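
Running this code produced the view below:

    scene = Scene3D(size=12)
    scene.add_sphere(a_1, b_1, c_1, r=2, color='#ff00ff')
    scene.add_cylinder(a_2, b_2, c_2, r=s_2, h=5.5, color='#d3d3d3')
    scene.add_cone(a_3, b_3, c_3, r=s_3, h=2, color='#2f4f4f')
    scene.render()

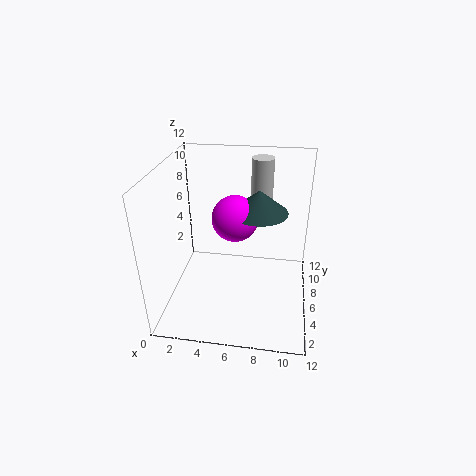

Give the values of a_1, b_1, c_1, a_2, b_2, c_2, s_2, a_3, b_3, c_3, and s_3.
a_1 = 5.5; b_1 = 7.5; c_1 = 7; a_2 = 7.5; b_2 = 10.5; c_2 = 6; s_2 = 1; a_3 = 7.5; b_3 = 8; c_3 = 7.5; s_3 = 2.5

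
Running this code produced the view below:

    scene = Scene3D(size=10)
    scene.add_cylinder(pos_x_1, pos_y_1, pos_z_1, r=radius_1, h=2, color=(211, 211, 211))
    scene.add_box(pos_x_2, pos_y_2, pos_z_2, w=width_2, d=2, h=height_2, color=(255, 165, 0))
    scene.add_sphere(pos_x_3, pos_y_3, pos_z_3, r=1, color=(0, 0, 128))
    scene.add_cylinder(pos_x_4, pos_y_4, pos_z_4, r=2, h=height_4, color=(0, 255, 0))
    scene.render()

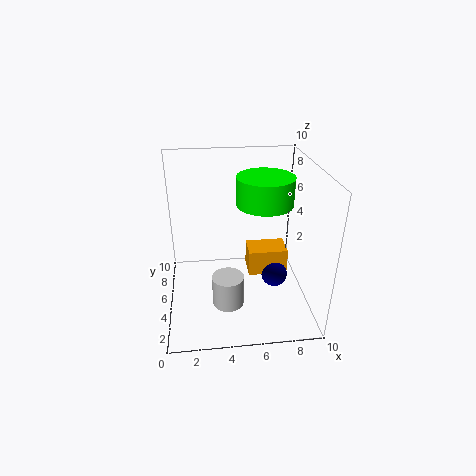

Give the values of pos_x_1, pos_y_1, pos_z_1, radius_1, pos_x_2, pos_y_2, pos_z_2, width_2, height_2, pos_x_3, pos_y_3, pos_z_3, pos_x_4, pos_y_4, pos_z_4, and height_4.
pos_x_1 = 4; pos_y_1 = 2; pos_z_1 = 2; radius_1 = 1; pos_x_2 = 6; pos_y_2 = 6; pos_z_2 = 1; width_2 = 3; height_2 = 2; pos_x_3 = 8; pos_y_3 = 6; pos_z_3 = 1; pos_x_4 = 7; pos_y_4 = 6; pos_z_4 = 7; height_4 = 2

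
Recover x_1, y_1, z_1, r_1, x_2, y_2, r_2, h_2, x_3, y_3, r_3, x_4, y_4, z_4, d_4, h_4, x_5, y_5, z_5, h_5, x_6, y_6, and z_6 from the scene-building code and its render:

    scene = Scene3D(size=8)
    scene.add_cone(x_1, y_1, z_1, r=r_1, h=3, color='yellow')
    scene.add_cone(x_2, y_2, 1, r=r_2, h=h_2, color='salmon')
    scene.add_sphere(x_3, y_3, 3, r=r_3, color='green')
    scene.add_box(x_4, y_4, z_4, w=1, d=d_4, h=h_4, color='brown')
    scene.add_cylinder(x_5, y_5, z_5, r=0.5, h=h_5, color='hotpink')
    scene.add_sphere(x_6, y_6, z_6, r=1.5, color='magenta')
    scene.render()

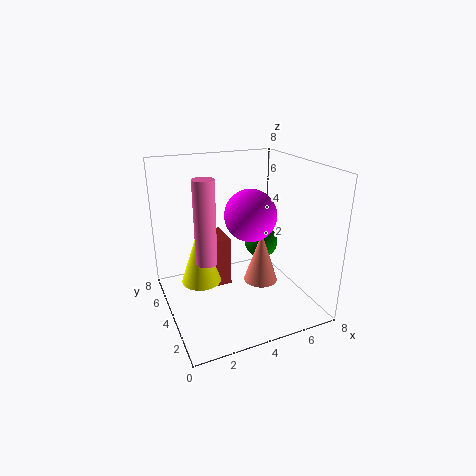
x_1 = 1.5; y_1 = 3; z_1 = 2.5; r_1 = 1; x_2 = 5.5; y_2 = 4; r_2 = 1; h_2 = 3; x_3 = 6; y_3 = 5; r_3 = 1; x_4 = 3; y_4 = 5; z_4 = 0.5; d_4 = 2; h_4 = 3; x_5 = 1.5; y_5 = 2; z_5 = 4; h_5 = 4; x_6 = 5; y_6 = 4.5; z_6 = 5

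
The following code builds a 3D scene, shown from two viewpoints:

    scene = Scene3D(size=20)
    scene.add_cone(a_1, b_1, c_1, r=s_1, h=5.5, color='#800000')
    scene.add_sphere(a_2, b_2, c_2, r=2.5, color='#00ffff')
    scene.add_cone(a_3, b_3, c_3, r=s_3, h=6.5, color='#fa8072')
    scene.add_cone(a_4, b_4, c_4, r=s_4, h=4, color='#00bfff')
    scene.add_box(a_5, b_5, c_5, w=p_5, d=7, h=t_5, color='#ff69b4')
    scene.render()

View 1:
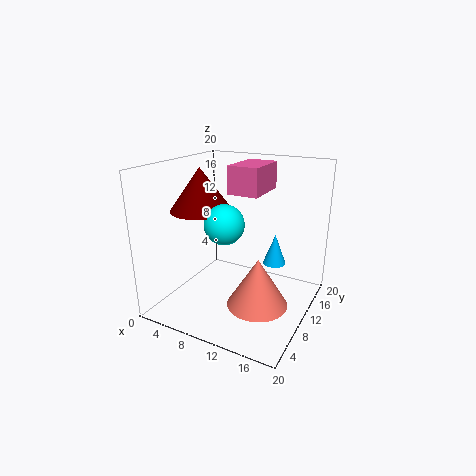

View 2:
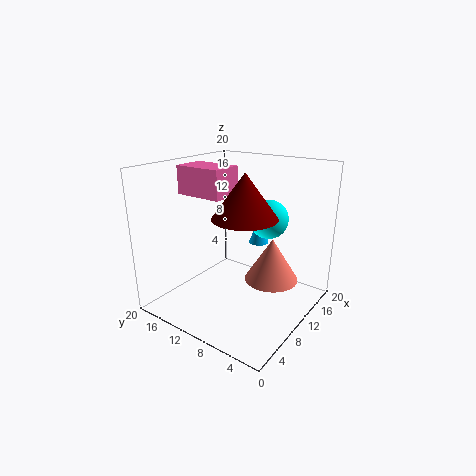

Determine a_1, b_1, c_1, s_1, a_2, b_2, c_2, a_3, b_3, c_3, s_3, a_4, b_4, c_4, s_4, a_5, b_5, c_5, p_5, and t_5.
a_1 = 6.5
b_1 = 6.5
c_1 = 14.5
s_1 = 4
a_2 = 10.5
b_2 = 5.5
c_2 = 13.5
a_3 = 14.5
b_3 = 7
c_3 = 2.5
s_3 = 4
a_4 = 15.5
b_4 = 10
c_4 = 7.5
s_4 = 1.5
a_5 = 7.5
b_5 = 11.5
c_5 = 15.5
p_5 = 4.5
t_5 = 4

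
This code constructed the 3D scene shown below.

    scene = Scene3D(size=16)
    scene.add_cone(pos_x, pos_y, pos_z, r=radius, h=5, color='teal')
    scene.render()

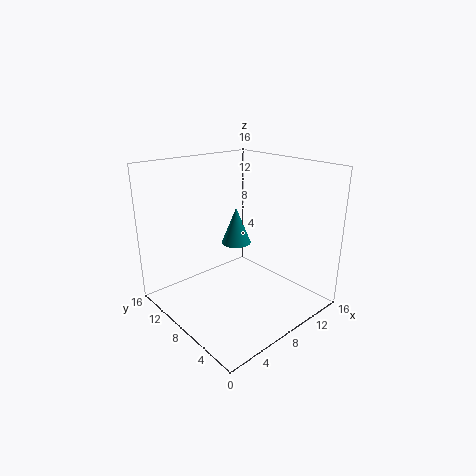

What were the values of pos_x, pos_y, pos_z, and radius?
pos_x = 13
pos_y = 14
pos_z = 4
radius = 2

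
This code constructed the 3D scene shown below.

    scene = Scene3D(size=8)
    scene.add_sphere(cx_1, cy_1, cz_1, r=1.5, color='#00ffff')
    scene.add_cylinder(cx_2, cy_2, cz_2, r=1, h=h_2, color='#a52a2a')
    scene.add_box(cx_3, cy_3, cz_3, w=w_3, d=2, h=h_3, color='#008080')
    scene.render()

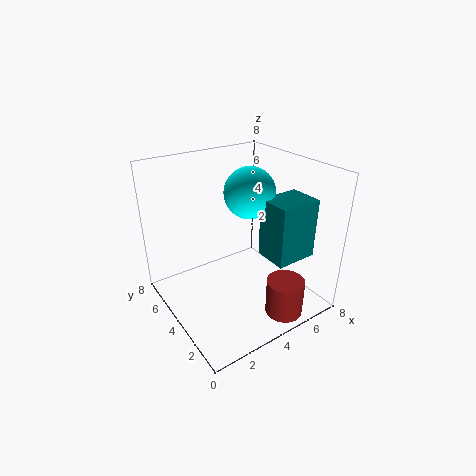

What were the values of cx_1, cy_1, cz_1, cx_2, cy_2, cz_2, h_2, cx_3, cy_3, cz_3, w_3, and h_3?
cx_1 = 5.5, cy_1 = 5, cz_1 = 6, cx_2 = 5, cy_2 = 1, cz_2 = 0.5, h_2 = 2, cx_3 = 5.5, cy_3 = 2, cz_3 = 2.5, w_3 = 2.5, h_3 = 3.5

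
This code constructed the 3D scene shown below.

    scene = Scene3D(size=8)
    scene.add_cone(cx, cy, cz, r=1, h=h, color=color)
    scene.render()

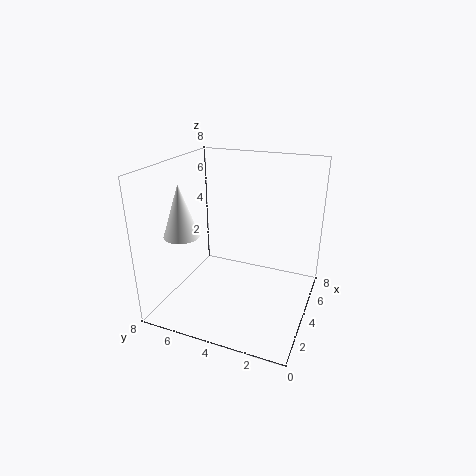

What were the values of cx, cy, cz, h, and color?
cx = 3, cy = 7, cz = 4, h = 3, color = 'white'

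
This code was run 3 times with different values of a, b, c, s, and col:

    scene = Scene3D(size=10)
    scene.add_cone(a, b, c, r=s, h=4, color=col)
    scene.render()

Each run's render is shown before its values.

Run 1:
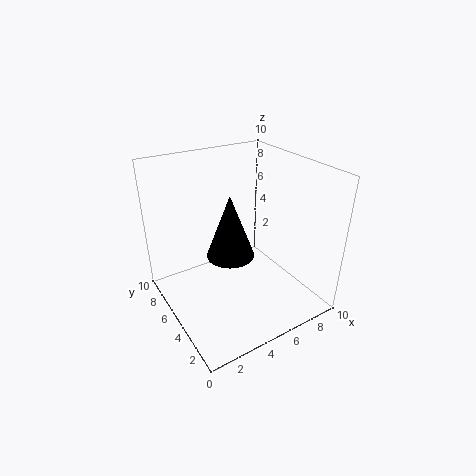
a = 3.5; b = 3.5; c = 5; s = 1.5; col = 'black'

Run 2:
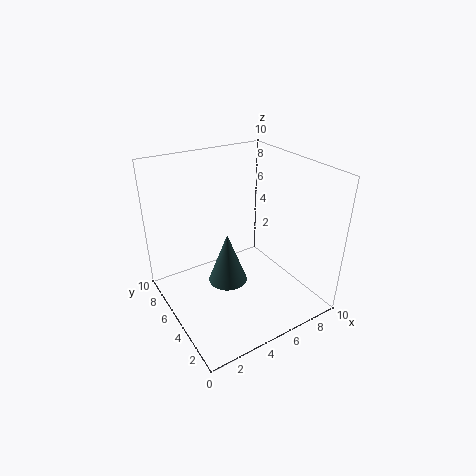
a = 5; b = 6.5; c = 0.5; s = 1.5; col = 'darkslategray'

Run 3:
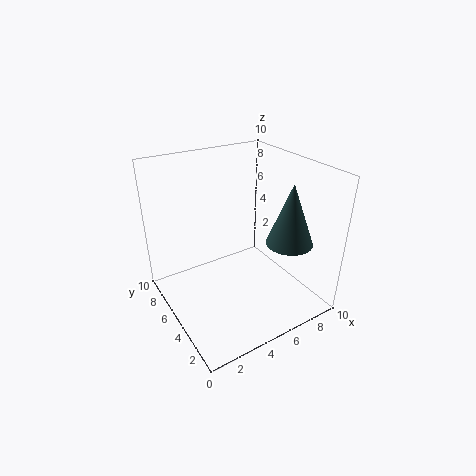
a = 7; b = 2; c = 5.5; s = 1.5; col = 'darkslategray'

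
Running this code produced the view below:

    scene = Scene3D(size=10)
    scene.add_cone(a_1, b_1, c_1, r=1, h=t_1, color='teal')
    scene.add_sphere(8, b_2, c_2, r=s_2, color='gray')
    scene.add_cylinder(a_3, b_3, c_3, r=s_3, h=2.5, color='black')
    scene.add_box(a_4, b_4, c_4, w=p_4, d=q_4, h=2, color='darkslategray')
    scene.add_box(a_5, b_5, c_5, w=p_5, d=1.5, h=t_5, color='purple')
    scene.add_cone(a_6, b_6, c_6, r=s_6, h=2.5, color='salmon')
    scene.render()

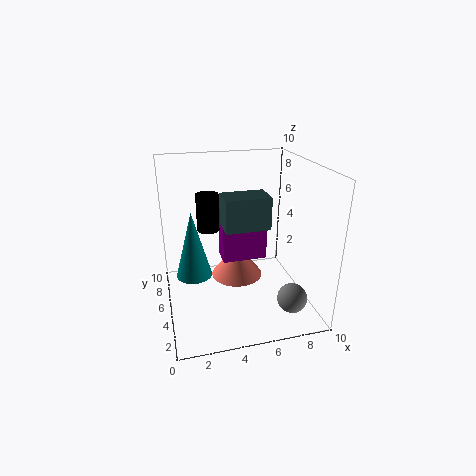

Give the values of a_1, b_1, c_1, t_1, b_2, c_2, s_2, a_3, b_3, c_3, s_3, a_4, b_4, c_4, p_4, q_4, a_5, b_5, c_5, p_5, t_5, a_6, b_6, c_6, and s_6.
a_1 = 1.5
b_1 = 1.5
c_1 = 4.75
t_1 = 3.75
b_2 = 2
c_2 = 1.5
s_2 = 1
a_3 = 3
b_3 = 5.25
c_3 = 5.75
s_3 = 0.75
a_4 = 3.5
b_4 = 2
c_4 = 6.75
p_4 = 2.75
q_4 = 1.75
a_5 = 3.75
b_5 = 4
c_5 = 3.75
p_5 = 3
t_5 = 3.75
a_6 = 5.5
b_6 = 7.25
c_6 = 0.75
s_6 = 2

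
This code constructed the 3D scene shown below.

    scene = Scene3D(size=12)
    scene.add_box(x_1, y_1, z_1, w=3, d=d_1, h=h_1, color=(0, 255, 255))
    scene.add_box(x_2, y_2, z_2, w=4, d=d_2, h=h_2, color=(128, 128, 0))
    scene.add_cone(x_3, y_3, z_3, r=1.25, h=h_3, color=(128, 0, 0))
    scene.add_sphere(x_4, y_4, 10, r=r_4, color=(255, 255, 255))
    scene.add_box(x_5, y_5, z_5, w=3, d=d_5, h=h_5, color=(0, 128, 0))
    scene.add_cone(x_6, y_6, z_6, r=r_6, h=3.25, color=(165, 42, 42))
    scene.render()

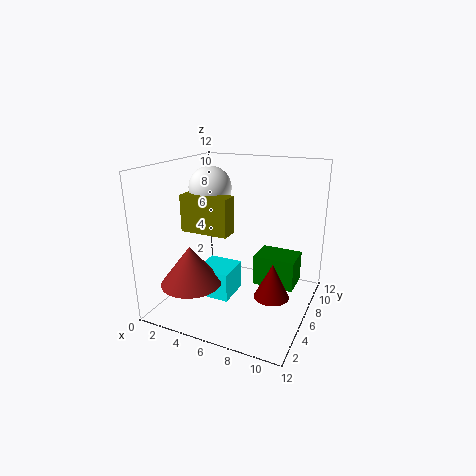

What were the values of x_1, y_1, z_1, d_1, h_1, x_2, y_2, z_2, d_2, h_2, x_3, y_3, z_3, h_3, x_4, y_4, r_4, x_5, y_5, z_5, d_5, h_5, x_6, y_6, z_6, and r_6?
x_1 = 2.75, y_1 = 4.25, z_1 = 0.75, d_1 = 3, h_1 = 2.5, x_2 = 2, y_2 = 3.75, z_2 = 6.75, d_2 = 1.5, h_2 = 3, x_3 = 10.25, y_3 = 2.5, z_3 = 3.5, h_3 = 2.5, x_4 = 3.5, y_4 = 6, r_4 = 1.75, x_5 = 8.5, y_5 = 3.25, z_5 = 3.75, d_5 = 2.25, h_5 = 2.25, x_6 = 3, y_6 = 3.25, z_6 = 2.5, r_6 = 2.5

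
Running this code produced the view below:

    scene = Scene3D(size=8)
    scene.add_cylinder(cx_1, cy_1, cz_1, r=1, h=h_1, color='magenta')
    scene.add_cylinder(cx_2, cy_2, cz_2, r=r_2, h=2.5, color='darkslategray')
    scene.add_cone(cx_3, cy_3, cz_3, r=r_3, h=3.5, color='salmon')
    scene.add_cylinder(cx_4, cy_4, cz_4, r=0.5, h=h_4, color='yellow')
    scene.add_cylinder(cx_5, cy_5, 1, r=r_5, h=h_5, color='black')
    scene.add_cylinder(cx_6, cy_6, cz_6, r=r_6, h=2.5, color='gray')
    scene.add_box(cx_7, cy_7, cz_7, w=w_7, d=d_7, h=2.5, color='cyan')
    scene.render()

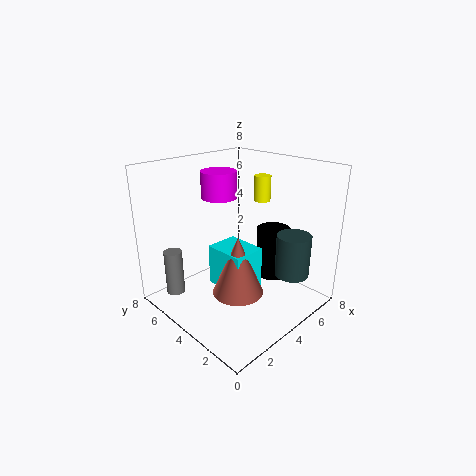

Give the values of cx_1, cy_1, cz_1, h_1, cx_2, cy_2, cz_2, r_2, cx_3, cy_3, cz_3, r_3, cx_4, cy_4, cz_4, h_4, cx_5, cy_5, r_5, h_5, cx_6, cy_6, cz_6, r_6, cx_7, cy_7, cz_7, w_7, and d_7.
cx_1 = 4; cy_1 = 5.5; cz_1 = 6; h_1 = 1.5; cx_2 = 6.5; cy_2 = 2; cz_2 = 1.5; r_2 = 1; cx_3 = 4; cy_3 = 4; cz_3 = 0.5; r_3 = 1.5; cx_4 = 6.5; cy_4 = 4.5; cz_4 = 5.5; h_4 = 1.5; cx_5 = 6.5; cy_5 = 3.5; r_5 = 1; h_5 = 3; cx_6 = 1; cy_6 = 6; cz_6 = 1; r_6 = 0.5; cx_7 = 3.5; cy_7 = 3.5; cz_7 = 0.5; w_7 = 2; d_7 = 2.5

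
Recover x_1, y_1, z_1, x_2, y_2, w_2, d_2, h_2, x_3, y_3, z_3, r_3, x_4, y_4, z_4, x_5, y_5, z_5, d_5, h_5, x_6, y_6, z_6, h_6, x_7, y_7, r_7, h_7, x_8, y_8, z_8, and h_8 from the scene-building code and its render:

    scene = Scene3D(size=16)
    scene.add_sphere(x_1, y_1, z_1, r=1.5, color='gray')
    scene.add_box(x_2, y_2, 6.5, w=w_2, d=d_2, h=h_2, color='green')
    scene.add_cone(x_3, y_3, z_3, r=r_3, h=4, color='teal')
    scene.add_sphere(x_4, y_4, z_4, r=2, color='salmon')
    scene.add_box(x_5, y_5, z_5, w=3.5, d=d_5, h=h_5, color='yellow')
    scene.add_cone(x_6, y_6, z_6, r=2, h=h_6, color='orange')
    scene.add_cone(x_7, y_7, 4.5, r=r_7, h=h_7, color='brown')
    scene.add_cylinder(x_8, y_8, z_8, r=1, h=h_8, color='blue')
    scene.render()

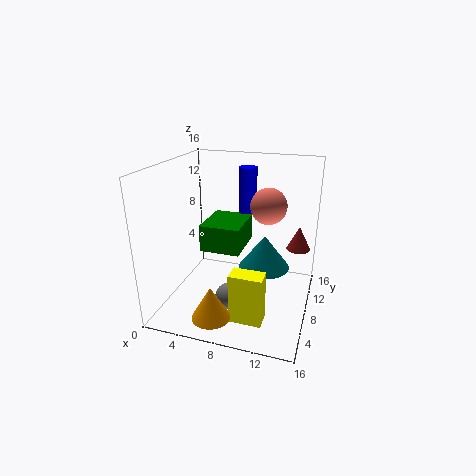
x_1 = 7.5; y_1 = 6; z_1 = 1.5; x_2 = 4; y_2 = 6.5; w_2 = 4.5; d_2 = 5.5; h_2 = 3; x_3 = 10.5; y_3 = 10.5; z_3 = 3.5; r_3 = 3; x_4 = 11; y_4 = 9.5; z_4 = 11.5; x_5 = 8.5; y_5 = 3; z_5 = 0.5; d_5 = 2; h_5 = 5.5; x_6 = 7; y_6 = 2; z_6 = 1.5; h_6 = 3.5; x_7 = 14; y_7 = 14.5; r_7 = 1.5; h_7 = 3; x_8 = 8.5; y_8 = 10; z_8 = 10.5; h_8 = 5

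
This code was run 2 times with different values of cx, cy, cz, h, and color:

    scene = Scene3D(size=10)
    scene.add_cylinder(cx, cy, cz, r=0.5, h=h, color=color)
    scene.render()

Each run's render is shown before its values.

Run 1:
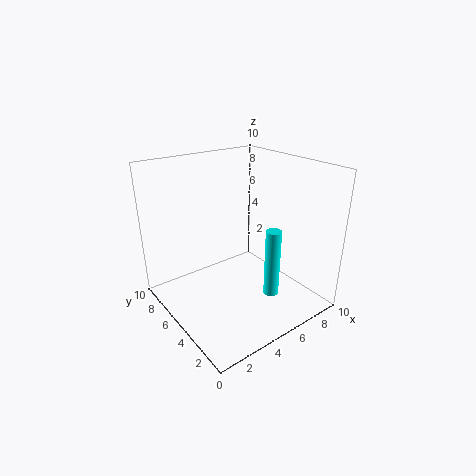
cx = 5.5; cy = 2; cz = 2; h = 4.5; color = 'cyan'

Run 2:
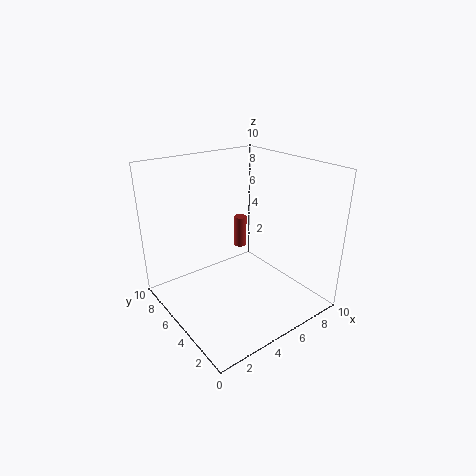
cx = 7.5; cy = 8; cz = 2.5; h = 2.5; color = 'brown'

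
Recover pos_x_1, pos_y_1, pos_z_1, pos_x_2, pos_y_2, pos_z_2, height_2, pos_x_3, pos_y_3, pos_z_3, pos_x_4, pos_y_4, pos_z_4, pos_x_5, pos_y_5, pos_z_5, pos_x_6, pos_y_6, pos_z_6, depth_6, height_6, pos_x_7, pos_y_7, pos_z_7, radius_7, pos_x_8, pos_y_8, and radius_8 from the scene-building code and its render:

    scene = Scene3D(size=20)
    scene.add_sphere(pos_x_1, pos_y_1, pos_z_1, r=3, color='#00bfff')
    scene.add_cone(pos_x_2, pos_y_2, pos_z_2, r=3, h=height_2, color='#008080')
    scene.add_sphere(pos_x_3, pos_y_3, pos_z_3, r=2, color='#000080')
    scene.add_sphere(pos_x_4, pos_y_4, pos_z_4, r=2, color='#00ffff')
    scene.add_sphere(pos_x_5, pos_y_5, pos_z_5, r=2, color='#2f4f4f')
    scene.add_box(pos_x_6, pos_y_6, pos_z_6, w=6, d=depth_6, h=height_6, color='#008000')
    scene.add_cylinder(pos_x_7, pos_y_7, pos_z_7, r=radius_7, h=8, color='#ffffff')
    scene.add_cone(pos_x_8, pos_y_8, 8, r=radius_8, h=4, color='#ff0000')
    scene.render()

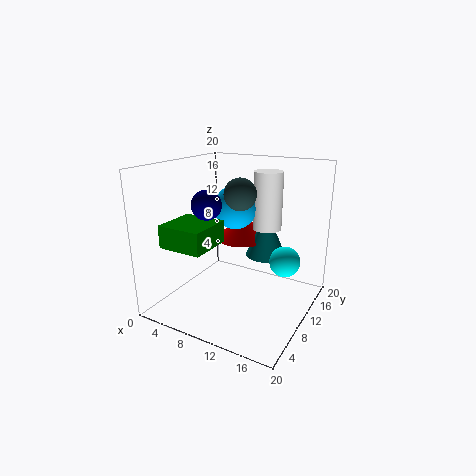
pos_x_1 = 9
pos_y_1 = 11
pos_z_1 = 14
pos_x_2 = 12
pos_y_2 = 15
pos_z_2 = 6
height_2 = 7
pos_x_3 = 7
pos_y_3 = 7
pos_z_3 = 15
pos_x_4 = 17
pos_y_4 = 10
pos_z_4 = 8
pos_x_5 = 12
pos_y_5 = 7
pos_z_5 = 17
pos_x_6 = 3
pos_y_6 = 2
pos_z_6 = 10
depth_6 = 6
height_6 = 3
pos_x_7 = 13
pos_y_7 = 13
pos_z_7 = 11
radius_7 = 2
pos_x_8 = 8
pos_y_8 = 15
radius_8 = 4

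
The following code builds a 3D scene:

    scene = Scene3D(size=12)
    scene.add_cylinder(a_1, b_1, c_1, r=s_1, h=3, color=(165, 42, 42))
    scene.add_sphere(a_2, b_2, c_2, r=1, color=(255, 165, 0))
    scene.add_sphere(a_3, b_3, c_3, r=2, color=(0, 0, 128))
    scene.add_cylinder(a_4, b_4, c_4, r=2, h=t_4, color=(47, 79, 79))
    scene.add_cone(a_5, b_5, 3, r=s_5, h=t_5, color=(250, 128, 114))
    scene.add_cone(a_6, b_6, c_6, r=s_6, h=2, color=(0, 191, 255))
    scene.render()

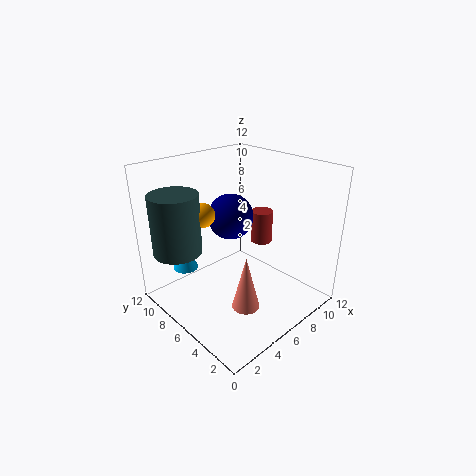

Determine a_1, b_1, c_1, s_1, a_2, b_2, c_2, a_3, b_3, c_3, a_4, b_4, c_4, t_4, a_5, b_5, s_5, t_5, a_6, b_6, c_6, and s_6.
a_1 = 10, b_1 = 7, c_1 = 4, s_1 = 1, a_2 = 4, b_2 = 8, c_2 = 8, a_3 = 7, b_3 = 8, c_3 = 7, a_4 = 2, b_4 = 9, c_4 = 5, t_4 = 5, a_5 = 3, b_5 = 2, s_5 = 1, t_5 = 4, a_6 = 2, b_6 = 8, c_6 = 4, s_6 = 1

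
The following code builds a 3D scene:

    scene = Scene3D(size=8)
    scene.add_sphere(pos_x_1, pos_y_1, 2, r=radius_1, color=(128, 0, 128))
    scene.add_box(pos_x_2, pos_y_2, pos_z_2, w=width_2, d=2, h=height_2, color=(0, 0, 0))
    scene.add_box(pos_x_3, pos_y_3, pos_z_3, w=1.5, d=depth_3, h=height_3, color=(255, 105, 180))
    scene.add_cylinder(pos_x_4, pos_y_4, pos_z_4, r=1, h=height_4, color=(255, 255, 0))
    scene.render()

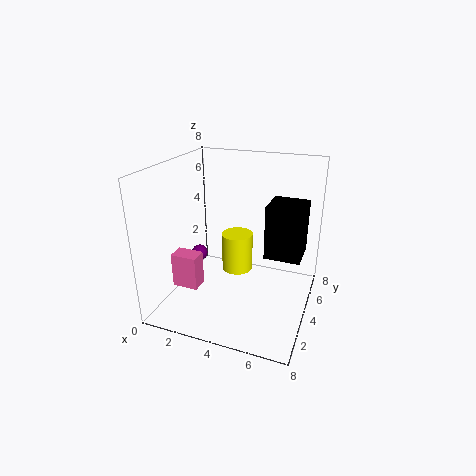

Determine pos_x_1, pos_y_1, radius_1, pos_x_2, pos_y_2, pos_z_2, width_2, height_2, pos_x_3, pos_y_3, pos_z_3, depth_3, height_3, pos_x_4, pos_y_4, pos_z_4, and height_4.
pos_x_1 = 1
pos_y_1 = 5
radius_1 = 0.5
pos_x_2 = 5.5
pos_y_2 = 4
pos_z_2 = 3
width_2 = 2
height_2 = 3
pos_x_3 = 0.5
pos_y_3 = 2.5
pos_z_3 = 1
depth_3 = 1
height_3 = 2
pos_x_4 = 3
pos_y_4 = 6.5
pos_z_4 = 0.5
height_4 = 2.5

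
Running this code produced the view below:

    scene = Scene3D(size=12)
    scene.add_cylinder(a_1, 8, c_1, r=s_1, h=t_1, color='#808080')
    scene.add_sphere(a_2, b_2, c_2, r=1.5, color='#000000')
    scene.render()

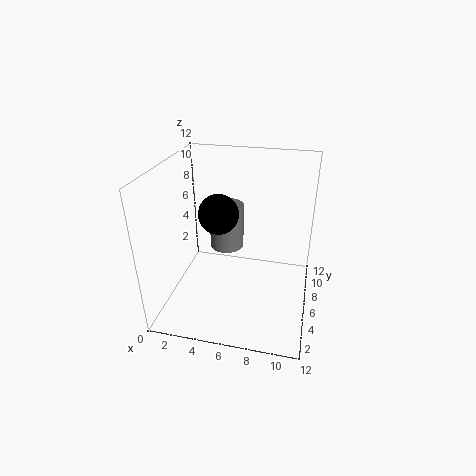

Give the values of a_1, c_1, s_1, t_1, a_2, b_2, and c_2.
a_1 = 4.5; c_1 = 4; s_1 = 1.5; t_1 = 4; a_2 = 5; b_2 = 4; c_2 = 9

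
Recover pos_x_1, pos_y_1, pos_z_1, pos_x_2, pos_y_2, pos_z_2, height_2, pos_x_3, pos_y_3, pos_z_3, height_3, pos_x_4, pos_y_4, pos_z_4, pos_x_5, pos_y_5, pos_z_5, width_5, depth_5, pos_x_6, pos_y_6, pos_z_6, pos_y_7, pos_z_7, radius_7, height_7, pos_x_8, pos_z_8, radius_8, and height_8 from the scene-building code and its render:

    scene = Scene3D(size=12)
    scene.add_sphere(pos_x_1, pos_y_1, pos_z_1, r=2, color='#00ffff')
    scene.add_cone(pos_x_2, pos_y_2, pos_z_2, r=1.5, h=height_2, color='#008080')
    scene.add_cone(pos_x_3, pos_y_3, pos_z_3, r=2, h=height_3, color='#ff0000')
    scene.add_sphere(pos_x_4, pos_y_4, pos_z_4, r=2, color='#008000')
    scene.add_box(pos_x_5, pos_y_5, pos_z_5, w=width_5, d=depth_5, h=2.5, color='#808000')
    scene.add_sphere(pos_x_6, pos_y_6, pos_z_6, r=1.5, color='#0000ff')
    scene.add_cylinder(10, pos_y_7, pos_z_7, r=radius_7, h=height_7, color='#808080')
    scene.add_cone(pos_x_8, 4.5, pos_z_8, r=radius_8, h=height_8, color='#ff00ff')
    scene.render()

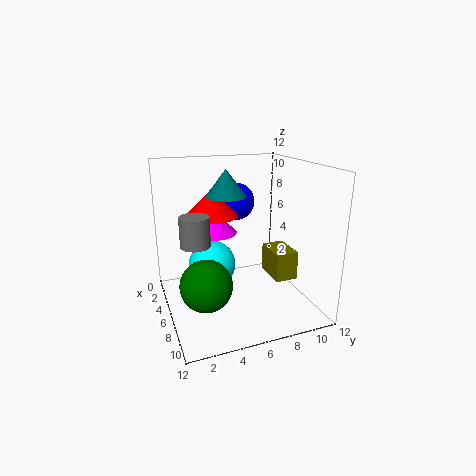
pos_x_1 = 5
pos_y_1 = 4
pos_z_1 = 3.5
pos_x_2 = 7.5
pos_y_2 = 4.5
pos_z_2 = 10
height_2 = 2
pos_x_3 = 7
pos_y_3 = 3.5
pos_z_3 = 8.5
height_3 = 2
pos_x_4 = 8.5
pos_y_4 = 2.5
pos_z_4 = 3.5
pos_x_5 = 4.5
pos_y_5 = 9
pos_z_5 = 2
width_5 = 3
depth_5 = 2
pos_x_6 = 5.5
pos_y_6 = 6
pos_z_6 = 9
pos_y_7 = 1.5
pos_z_7 = 7.5
radius_7 = 1
height_7 = 2
pos_x_8 = 4
pos_z_8 = 6
radius_8 = 2
height_8 = 2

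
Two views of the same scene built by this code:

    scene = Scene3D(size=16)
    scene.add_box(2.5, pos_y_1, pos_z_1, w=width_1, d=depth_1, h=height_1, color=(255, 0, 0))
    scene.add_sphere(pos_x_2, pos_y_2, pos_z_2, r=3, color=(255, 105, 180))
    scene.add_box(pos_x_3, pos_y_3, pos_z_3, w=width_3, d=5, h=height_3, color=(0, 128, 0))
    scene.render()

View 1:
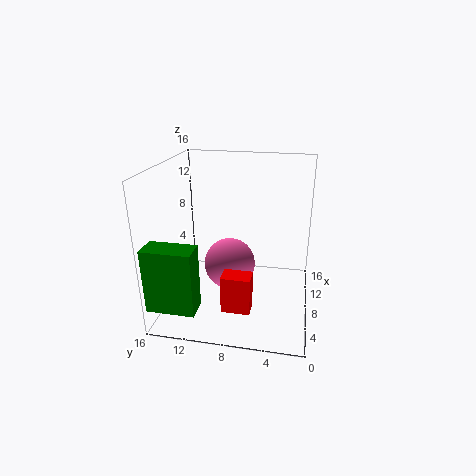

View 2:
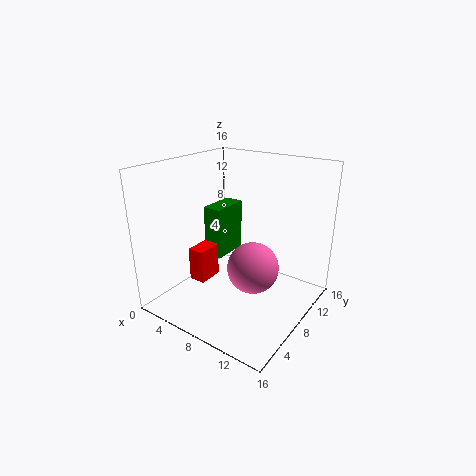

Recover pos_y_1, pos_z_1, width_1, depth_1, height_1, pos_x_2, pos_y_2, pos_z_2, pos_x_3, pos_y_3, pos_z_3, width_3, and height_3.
pos_y_1 = 5.75, pos_z_1 = 2, width_1 = 2, depth_1 = 3, height_1 = 4, pos_x_2 = 9.25, pos_y_2 = 9.25, pos_z_2 = 4, pos_x_3 = 0.5, pos_y_3 = 11, pos_z_3 = 2.5, width_3 = 2.5, height_3 = 6.75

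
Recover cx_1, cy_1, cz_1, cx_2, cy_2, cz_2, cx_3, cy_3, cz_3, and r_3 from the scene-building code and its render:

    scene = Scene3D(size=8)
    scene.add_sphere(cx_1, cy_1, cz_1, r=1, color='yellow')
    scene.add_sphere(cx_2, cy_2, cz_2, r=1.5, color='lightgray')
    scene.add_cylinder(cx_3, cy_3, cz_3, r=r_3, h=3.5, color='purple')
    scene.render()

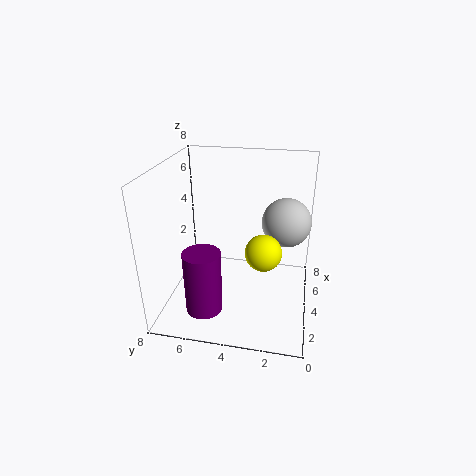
cx_1 = 3.5; cy_1 = 2.5; cz_1 = 3.5; cx_2 = 6.5; cy_2 = 1.5; cz_2 = 4; cx_3 = 2; cy_3 = 5.5; cz_3 = 0.5; r_3 = 1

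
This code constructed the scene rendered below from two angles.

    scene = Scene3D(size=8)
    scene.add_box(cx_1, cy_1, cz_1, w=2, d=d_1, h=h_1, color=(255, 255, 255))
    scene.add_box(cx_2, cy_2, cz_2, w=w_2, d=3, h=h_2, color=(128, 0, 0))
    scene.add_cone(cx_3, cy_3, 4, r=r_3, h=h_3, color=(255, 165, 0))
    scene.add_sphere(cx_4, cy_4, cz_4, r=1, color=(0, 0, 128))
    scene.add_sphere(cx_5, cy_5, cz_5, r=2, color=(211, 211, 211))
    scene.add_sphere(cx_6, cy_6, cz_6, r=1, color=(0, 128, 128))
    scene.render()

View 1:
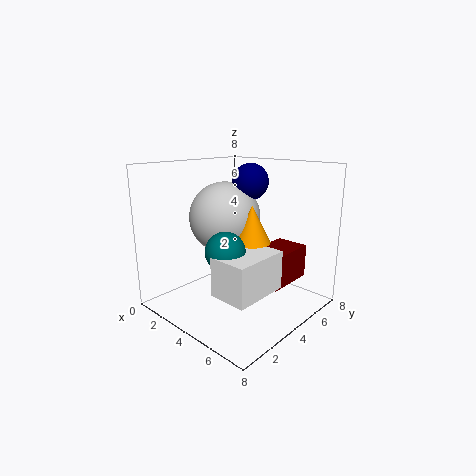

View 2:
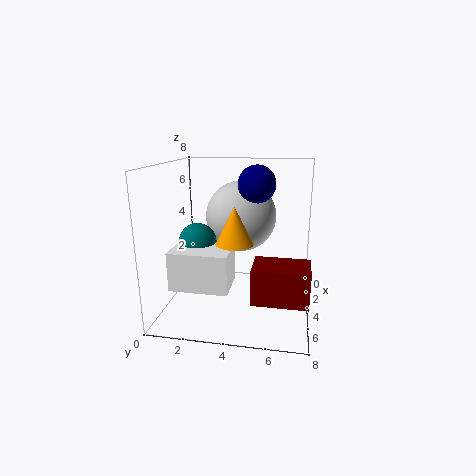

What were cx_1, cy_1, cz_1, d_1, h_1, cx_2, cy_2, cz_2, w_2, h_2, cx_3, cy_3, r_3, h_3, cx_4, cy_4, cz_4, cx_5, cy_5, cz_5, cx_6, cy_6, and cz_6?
cx_1 = 5, cy_1 = 1, cz_1 = 2, d_1 = 3, h_1 = 2, cx_2 = 4, cy_2 = 5, cz_2 = 1, w_2 = 2, h_2 = 2, cx_3 = 5, cy_3 = 4, r_3 = 1, h_3 = 2, cx_4 = 4, cy_4 = 5, cz_4 = 7, cx_5 = 3, cy_5 = 4, cz_5 = 5, cx_6 = 5, cy_6 = 2, cz_6 = 4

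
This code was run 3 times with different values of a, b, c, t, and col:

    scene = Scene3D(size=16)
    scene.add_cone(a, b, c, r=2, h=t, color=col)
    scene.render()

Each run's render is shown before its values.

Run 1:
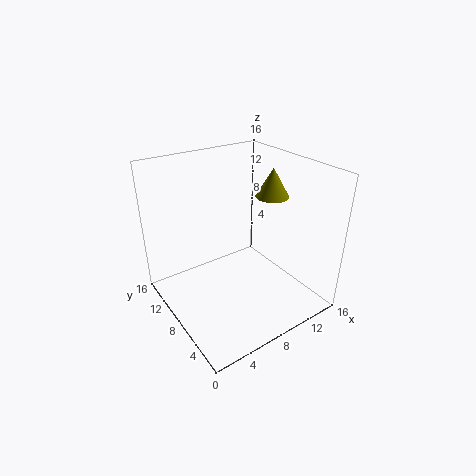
a = 14; b = 9.5; c = 11; t = 3.5; col = 'olive'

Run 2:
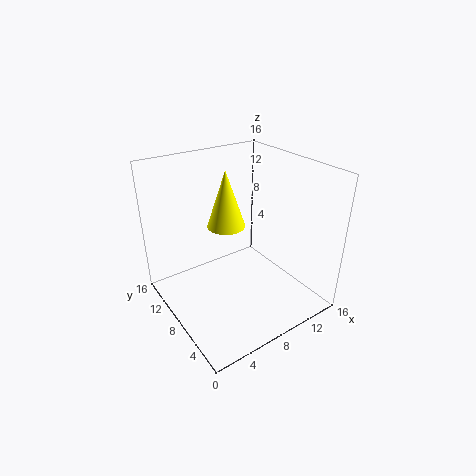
a = 6.5; b = 8; c = 10; t = 6; col = 'yellow'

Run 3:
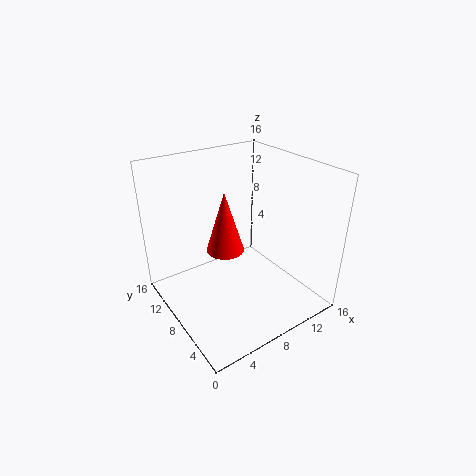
a = 6; b = 7.5; c = 7.5; t = 6.5; col = 'red'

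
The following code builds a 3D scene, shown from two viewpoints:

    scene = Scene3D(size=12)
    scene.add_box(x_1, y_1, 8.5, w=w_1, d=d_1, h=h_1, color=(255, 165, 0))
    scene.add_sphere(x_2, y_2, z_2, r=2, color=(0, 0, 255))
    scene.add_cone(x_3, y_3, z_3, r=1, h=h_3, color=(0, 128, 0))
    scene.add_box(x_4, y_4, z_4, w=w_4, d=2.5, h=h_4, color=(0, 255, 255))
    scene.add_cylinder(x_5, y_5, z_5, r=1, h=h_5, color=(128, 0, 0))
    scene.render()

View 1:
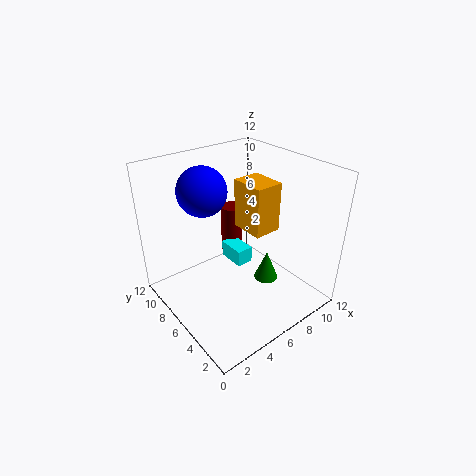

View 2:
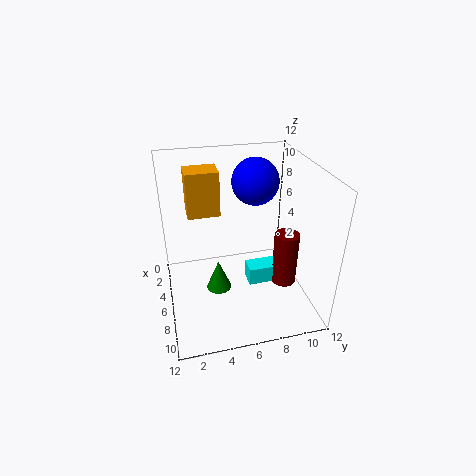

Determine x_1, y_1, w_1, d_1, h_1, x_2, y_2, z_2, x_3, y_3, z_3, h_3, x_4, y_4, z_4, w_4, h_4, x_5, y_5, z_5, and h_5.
x_1 = 4.5; y_1 = 2; w_1 = 2; d_1 = 2.5; h_1 = 3.5; x_2 = 4; y_2 = 8; z_2 = 10; x_3 = 7.5; y_3 = 4; z_3 = 2.5; h_3 = 2.5; x_4 = 6.5; y_4 = 6.5; z_4 = 2.5; w_4 = 1.5; h_4 = 1.5; x_5 = 8; y_5 = 9.5; z_5 = 2.5; h_5 = 4.5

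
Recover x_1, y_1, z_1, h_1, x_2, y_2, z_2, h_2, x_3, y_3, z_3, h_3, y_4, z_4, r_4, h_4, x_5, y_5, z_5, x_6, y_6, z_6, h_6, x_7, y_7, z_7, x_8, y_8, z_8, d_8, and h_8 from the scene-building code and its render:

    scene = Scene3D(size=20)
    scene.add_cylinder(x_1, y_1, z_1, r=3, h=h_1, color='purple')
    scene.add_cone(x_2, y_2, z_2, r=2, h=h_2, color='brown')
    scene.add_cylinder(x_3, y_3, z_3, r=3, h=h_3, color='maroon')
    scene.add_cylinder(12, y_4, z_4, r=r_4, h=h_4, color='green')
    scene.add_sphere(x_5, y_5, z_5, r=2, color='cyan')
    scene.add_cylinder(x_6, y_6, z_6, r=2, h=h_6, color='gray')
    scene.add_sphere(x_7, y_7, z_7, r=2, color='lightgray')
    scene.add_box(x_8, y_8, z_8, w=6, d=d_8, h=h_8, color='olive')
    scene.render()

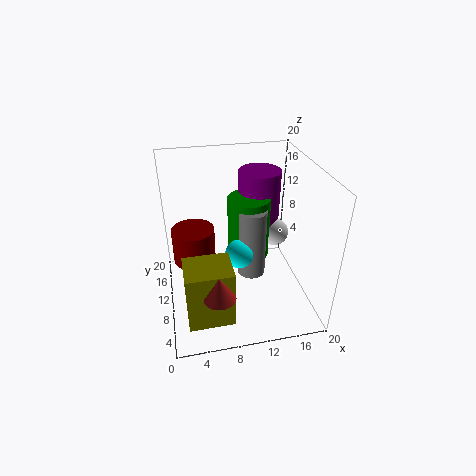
x_1 = 14; y_1 = 14; z_1 = 10; h_1 = 8; x_2 = 6; y_2 = 2; z_2 = 7; h_2 = 3; x_3 = 4; y_3 = 12; z_3 = 6; h_3 = 5; y_4 = 12; z_4 = 6; r_4 = 3; h_4 = 9; x_5 = 10; y_5 = 9; z_5 = 8; x_6 = 12; y_6 = 10; z_6 = 4; h_6 = 10; x_7 = 16; y_7 = 12; z_7 = 9; x_8 = 2; y_8 = 2; z_8 = 2; d_8 = 5; h_8 = 8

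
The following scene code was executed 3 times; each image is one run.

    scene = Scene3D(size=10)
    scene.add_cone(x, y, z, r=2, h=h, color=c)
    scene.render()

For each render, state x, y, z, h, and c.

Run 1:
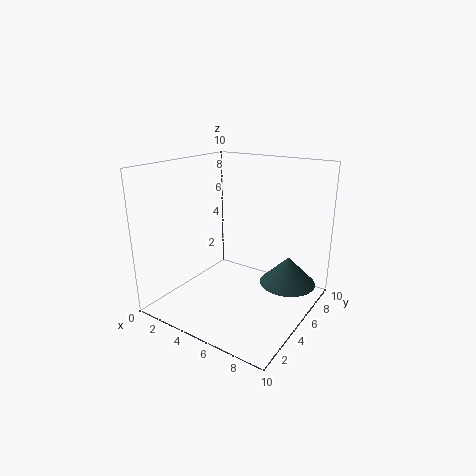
x = 8; y = 7; z = 1.5; h = 2; c = 'darkslategray'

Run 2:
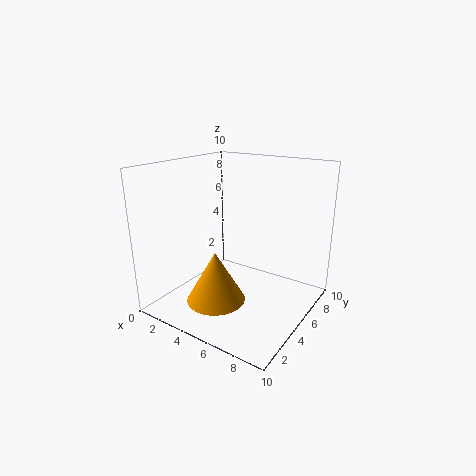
x = 4.5; y = 3; z = 1; h = 3.5; c = 'orange'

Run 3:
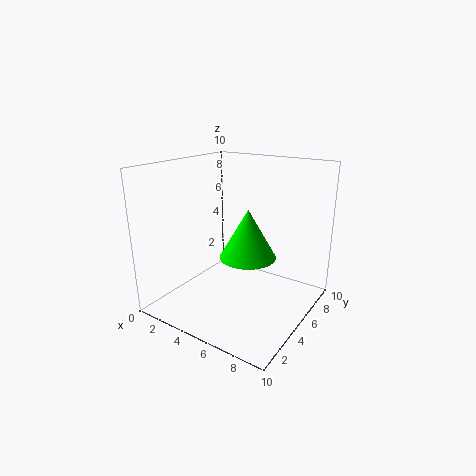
x = 5.5; y = 5.5; z = 3.5; h = 3.5; c = 'lime'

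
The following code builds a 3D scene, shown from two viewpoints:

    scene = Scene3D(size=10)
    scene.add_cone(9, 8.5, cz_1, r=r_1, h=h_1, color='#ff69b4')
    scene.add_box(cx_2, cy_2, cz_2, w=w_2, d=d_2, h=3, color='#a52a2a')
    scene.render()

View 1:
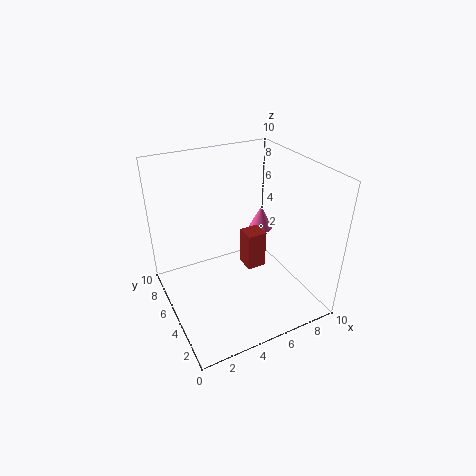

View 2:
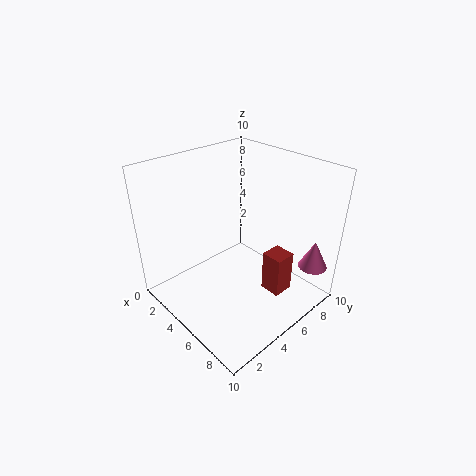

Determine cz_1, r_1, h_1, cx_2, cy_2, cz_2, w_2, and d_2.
cz_1 = 3; r_1 = 1; h_1 = 2; cx_2 = 6.5; cy_2 = 6; cz_2 = 1; w_2 = 1.5; d_2 = 1.5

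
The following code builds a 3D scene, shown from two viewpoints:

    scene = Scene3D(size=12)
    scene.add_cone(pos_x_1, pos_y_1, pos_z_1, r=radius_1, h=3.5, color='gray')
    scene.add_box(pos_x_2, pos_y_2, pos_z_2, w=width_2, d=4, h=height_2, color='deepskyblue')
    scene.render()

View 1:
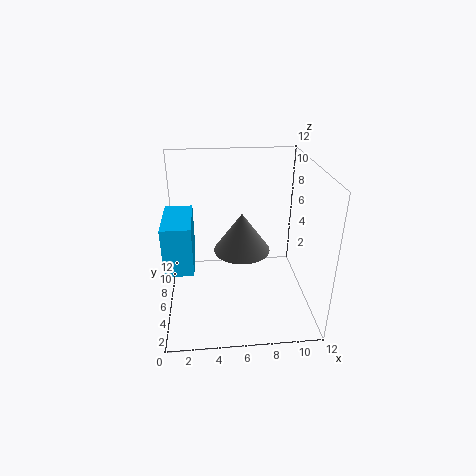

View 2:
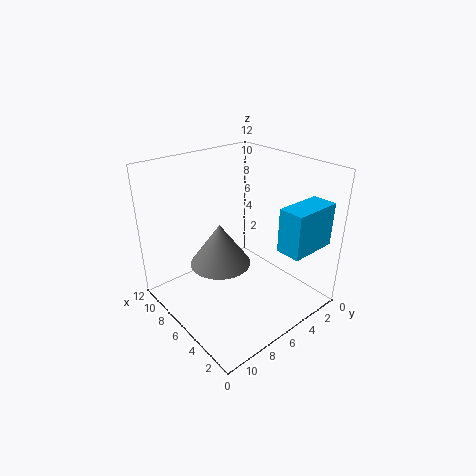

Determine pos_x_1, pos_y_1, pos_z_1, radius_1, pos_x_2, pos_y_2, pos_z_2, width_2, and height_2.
pos_x_1 = 6.5; pos_y_1 = 7.5; pos_z_1 = 4; radius_1 = 2.5; pos_x_2 = 0.5; pos_y_2 = 1; pos_z_2 = 6; width_2 = 2; height_2 = 3.5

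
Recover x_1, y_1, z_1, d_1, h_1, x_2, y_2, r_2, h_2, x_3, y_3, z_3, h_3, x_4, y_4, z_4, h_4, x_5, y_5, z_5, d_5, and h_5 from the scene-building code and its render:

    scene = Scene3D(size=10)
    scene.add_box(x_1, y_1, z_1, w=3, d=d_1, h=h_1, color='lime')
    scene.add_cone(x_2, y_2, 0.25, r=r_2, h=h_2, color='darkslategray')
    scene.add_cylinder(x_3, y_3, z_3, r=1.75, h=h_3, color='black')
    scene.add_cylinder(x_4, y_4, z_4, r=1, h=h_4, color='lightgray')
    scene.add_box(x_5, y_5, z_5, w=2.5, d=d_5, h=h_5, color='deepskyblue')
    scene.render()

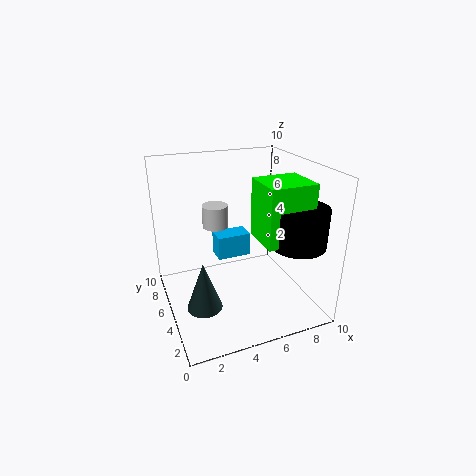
x_1 = 5.5, y_1 = 1.25, z_1 = 5.75, d_1 = 2.75, h_1 = 3.75, x_2 = 2.25, y_2 = 4.5, r_2 = 1.25, h_2 = 3.5, x_3 = 7.75, y_3 = 1.75, z_3 = 5.5, h_3 = 2.5, x_4 = 4.5, y_4 = 8.5, z_4 = 4.5, h_4 = 1.75, x_5 = 4, y_5 = 6.25, z_5 = 2.75, d_5 = 1.5, h_5 = 1.75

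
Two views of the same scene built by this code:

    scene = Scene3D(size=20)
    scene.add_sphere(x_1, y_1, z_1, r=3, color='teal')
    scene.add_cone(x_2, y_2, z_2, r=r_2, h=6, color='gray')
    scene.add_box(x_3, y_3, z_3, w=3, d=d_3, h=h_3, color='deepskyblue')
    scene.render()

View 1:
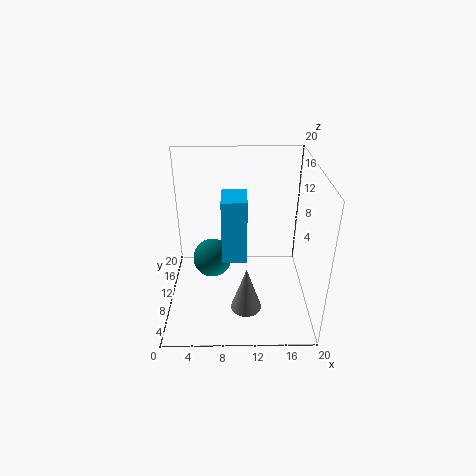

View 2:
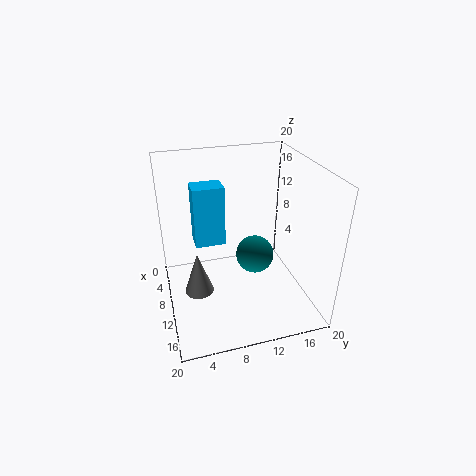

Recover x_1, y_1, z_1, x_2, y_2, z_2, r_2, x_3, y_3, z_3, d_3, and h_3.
x_1 = 6; y_1 = 14; z_1 = 4; x_2 = 11; y_2 = 4; z_2 = 3; r_2 = 2; x_3 = 8; y_3 = 4; z_3 = 10; d_3 = 4; h_3 = 8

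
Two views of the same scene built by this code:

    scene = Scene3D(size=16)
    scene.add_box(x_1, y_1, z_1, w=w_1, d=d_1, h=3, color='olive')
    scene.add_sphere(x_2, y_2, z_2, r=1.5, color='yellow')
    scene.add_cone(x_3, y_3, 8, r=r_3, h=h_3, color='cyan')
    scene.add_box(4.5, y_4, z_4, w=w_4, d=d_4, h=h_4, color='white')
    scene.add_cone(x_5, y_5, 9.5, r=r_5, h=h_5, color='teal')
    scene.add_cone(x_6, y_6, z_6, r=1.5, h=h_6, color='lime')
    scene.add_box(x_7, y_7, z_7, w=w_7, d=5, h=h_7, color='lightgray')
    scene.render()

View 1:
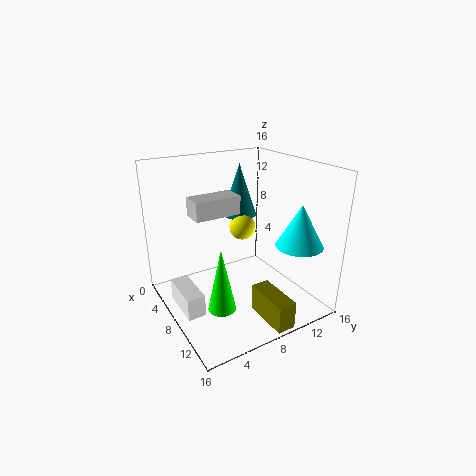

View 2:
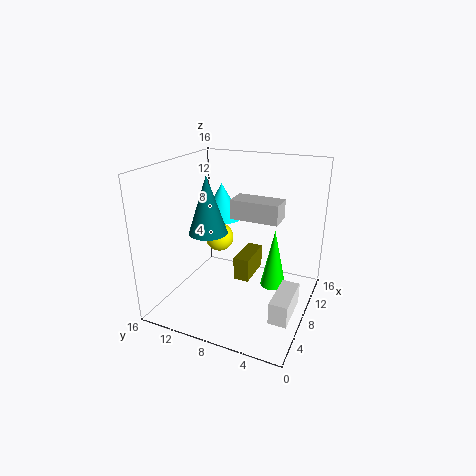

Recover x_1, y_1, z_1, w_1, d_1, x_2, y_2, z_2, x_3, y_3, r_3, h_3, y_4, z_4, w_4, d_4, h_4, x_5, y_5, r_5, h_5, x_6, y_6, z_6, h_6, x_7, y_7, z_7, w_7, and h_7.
x_1 = 11
y_1 = 8
z_1 = 0.5
w_1 = 5
d_1 = 2
x_2 = 6.5
y_2 = 9.5
z_2 = 8.5
x_3 = 13
y_3 = 12.5
r_3 = 2.5
h_3 = 4.5
y_4 = 1
z_4 = 0.5
w_4 = 5
d_4 = 2
h_4 = 2.5
x_5 = 5
y_5 = 10
r_5 = 2
h_5 = 6
x_6 = 10.5
y_6 = 4.5
z_6 = 1.5
h_6 = 7
x_7 = 6
y_7 = 3
z_7 = 11
w_7 = 2.5
h_7 = 2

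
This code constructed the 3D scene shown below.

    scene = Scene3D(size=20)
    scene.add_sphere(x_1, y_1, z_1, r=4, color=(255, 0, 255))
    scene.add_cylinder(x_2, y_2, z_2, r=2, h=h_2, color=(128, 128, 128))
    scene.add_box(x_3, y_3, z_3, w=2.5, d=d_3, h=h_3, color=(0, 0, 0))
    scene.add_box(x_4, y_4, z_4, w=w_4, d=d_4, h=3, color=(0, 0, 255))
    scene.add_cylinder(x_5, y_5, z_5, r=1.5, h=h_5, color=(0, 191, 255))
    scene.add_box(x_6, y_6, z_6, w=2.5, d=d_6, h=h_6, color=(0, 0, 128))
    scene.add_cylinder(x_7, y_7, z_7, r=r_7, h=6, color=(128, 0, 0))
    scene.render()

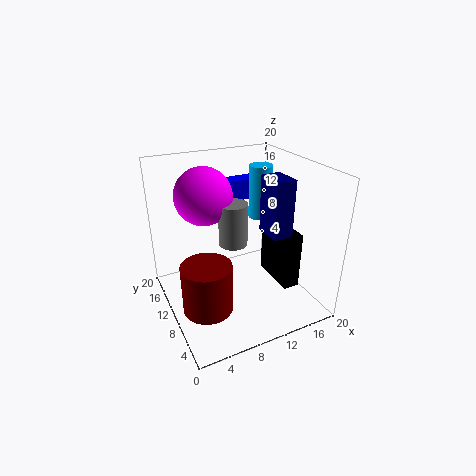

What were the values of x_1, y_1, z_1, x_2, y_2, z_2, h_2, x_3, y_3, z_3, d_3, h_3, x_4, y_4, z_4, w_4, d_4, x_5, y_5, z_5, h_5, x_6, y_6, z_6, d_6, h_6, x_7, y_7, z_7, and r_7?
x_1 = 6.5; y_1 = 13.5; z_1 = 15.5; x_2 = 9.5; y_2 = 10.5; z_2 = 9; h_2 = 6; x_3 = 16; y_3 = 6.5; z_3 = 1.5; d_3 = 7; h_3 = 8.5; x_4 = 10.5; y_4 = 14.5; z_4 = 13.5; w_4 = 5.5; d_4 = 2.5; x_5 = 13; y_5 = 9.5; z_5 = 13; h_5 = 7; x_6 = 11; y_6 = 2.5; z_6 = 13; d_6 = 3.5; h_6 = 7; x_7 = 3; y_7 = 4; z_7 = 5; r_7 = 3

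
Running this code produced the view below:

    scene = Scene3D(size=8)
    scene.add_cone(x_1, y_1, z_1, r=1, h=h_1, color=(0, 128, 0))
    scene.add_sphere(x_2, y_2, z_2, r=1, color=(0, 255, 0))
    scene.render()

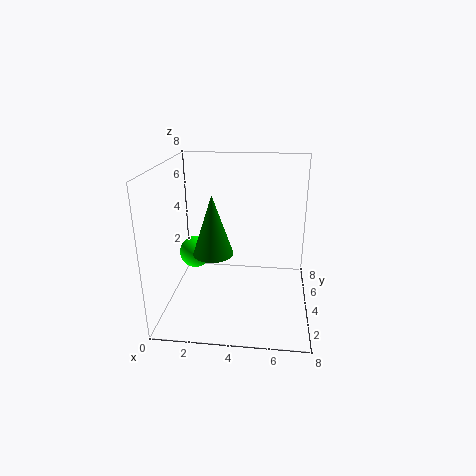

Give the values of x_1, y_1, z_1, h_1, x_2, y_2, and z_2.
x_1 = 3
y_1 = 2
z_1 = 4
h_1 = 3
x_2 = 1
y_2 = 6
z_2 = 2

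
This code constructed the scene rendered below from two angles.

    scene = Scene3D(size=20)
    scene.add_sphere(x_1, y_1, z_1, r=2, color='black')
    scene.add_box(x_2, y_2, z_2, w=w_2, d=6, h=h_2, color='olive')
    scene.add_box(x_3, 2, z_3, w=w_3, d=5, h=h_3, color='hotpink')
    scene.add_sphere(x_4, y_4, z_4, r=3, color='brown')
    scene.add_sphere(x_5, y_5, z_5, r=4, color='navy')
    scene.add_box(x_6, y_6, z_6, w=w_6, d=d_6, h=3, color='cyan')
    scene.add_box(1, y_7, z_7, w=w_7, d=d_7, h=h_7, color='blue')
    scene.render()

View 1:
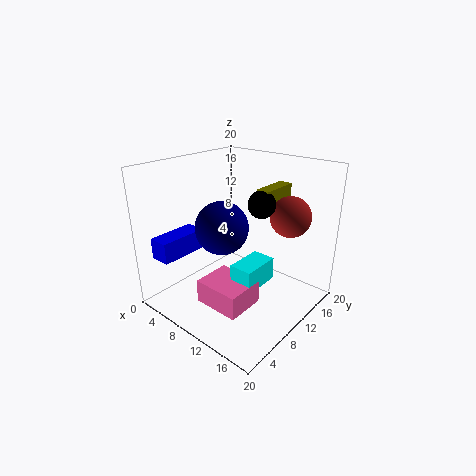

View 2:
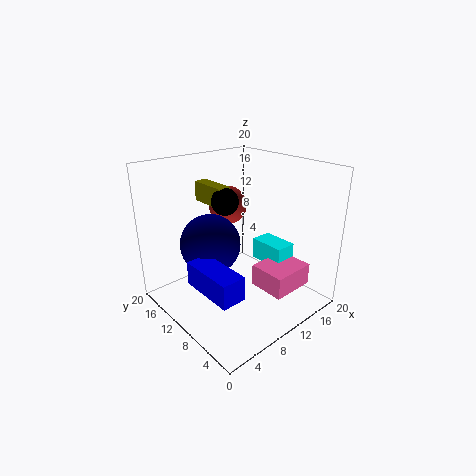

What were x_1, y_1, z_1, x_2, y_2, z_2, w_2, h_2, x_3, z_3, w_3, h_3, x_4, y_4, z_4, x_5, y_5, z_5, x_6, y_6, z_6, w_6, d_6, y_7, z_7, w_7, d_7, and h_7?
x_1 = 11
y_1 = 14
z_1 = 14
x_2 = 10
y_2 = 14
z_2 = 13
w_2 = 2
h_2 = 3
x_3 = 10
z_3 = 4
w_3 = 6
h_3 = 3
x_4 = 14
y_4 = 17
z_4 = 12
x_5 = 6
y_5 = 11
z_5 = 10
x_6 = 13
y_6 = 5
z_6 = 6
w_6 = 3
d_6 = 5
y_7 = 2
z_7 = 7
w_7 = 3
d_7 = 7
h_7 = 3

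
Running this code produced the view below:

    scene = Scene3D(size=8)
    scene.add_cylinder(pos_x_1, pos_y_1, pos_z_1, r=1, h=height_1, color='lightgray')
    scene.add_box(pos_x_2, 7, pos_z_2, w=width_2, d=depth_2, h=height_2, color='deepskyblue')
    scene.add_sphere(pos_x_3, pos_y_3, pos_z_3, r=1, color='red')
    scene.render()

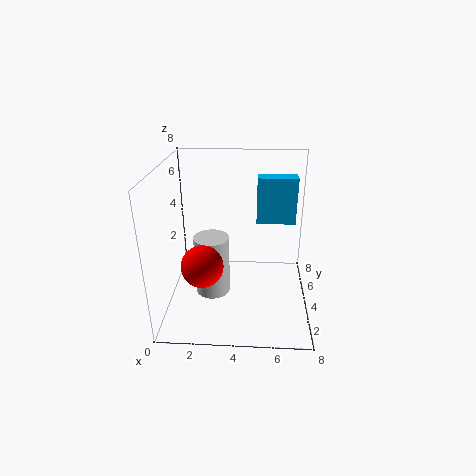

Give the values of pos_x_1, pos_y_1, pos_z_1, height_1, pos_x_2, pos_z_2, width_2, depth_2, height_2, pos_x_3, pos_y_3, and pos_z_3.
pos_x_1 = 2.5; pos_y_1 = 4; pos_z_1 = 0.5; height_1 = 3.5; pos_x_2 = 5; pos_z_2 = 3.5; width_2 = 2.5; depth_2 = 1; height_2 = 3; pos_x_3 = 2.5; pos_y_3 = 1; pos_z_3 = 4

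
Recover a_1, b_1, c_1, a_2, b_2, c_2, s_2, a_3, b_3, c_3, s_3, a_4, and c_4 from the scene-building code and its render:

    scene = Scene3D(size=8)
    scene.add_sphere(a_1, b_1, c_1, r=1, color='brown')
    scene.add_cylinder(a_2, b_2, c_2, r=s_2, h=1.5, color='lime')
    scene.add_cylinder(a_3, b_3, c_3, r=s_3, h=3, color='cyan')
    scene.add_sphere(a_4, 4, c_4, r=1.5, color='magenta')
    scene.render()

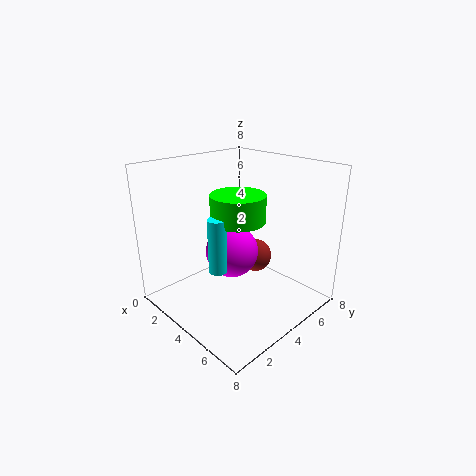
a_1 = 3.5; b_1 = 6; c_1 = 2; a_2 = 4; b_2 = 4; c_2 = 5; s_2 = 1.5; a_3 = 4; b_3 = 2.5; c_3 = 2.5; s_3 = 0.5; a_4 = 3.5; c_4 = 3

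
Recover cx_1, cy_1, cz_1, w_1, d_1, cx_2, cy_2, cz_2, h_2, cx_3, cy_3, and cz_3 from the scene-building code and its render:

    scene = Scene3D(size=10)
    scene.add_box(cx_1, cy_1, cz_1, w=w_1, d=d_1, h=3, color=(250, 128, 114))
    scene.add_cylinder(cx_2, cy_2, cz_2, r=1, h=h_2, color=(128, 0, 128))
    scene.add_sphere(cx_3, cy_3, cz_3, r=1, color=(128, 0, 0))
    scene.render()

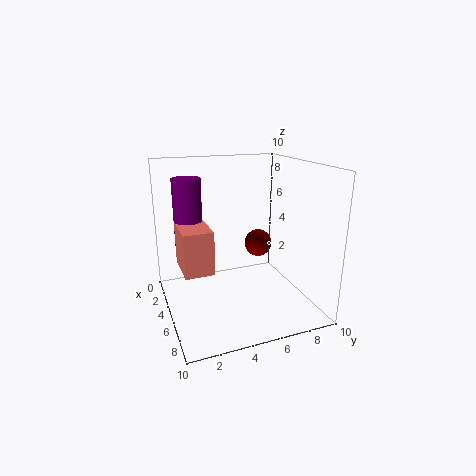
cx_1 = 3, cy_1 = 1, cz_1 = 3, w_1 = 3, d_1 = 2, cx_2 = 3, cy_2 = 2, cz_2 = 4, h_2 = 5, cx_3 = 4, cy_3 = 7, cz_3 = 4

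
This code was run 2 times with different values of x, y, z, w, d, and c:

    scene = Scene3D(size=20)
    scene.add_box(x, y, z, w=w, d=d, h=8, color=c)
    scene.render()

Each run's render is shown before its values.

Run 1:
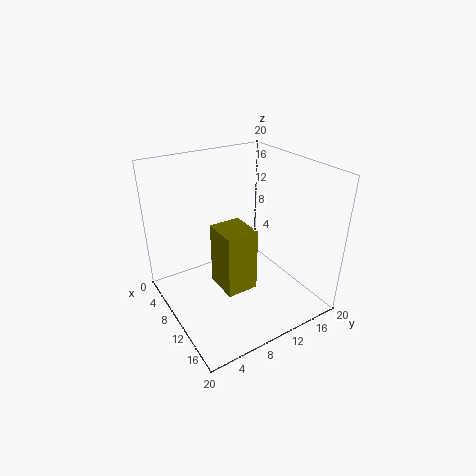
x = 11.5; y = 5; z = 6; w = 4.5; d = 4; c = 'olive'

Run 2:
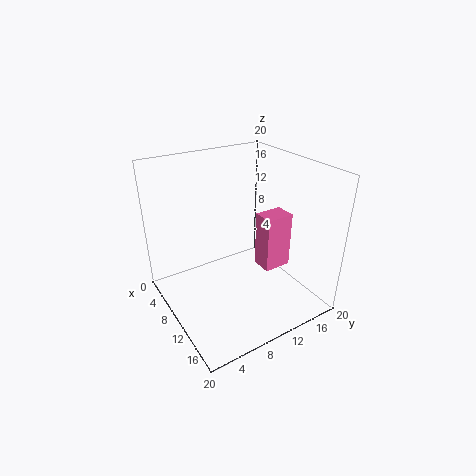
x = 10; y = 13; z = 5; w = 3; d = 4; c = 'hotpink'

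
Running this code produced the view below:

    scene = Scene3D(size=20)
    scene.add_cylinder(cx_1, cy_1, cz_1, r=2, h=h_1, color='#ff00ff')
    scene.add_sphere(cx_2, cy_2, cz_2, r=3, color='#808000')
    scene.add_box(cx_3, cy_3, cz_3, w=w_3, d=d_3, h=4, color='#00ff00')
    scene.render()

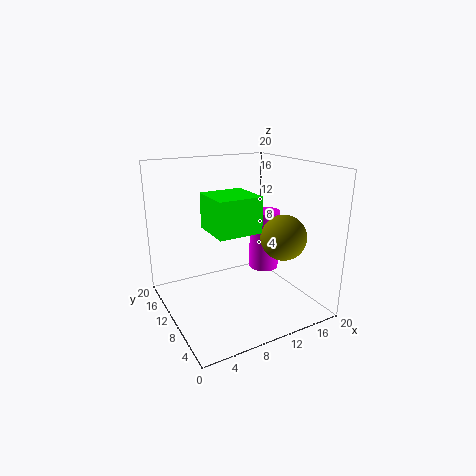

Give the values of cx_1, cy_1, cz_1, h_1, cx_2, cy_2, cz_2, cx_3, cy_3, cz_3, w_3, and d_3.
cx_1 = 13; cy_1 = 8; cz_1 = 6; h_1 = 8; cx_2 = 14; cy_2 = 5; cz_2 = 11; cx_3 = 3; cy_3 = 1; cz_3 = 14; w_3 = 5; d_3 = 5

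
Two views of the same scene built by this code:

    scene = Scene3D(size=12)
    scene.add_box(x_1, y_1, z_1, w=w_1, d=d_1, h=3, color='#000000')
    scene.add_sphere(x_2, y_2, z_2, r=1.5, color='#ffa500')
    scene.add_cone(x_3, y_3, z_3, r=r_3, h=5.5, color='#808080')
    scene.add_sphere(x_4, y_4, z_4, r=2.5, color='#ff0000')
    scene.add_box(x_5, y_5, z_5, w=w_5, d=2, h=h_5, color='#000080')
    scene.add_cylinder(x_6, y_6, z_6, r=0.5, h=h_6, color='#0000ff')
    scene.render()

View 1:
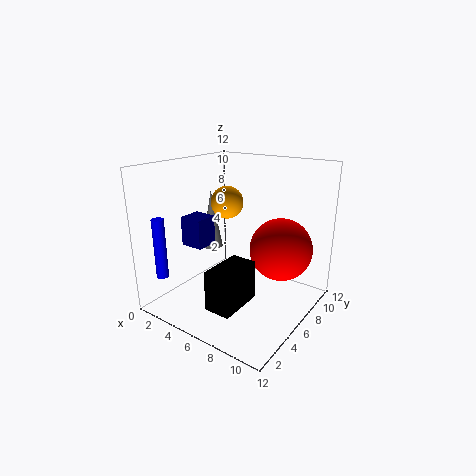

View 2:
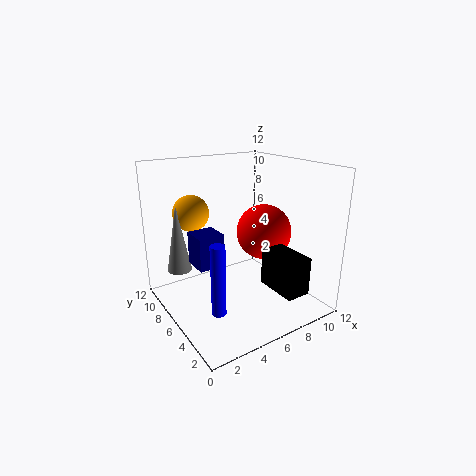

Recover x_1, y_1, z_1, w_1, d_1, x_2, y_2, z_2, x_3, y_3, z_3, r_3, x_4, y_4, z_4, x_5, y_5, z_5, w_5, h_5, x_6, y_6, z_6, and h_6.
x_1 = 7
y_1 = 0.5
z_1 = 2.5
w_1 = 2
d_1 = 3.5
x_2 = 3
y_2 = 8.5
z_2 = 8
x_3 = 1.5
y_3 = 8
z_3 = 3.5
r_3 = 1
x_4 = 9.5
y_4 = 7
z_4 = 5.5
x_5 = 1.5
y_5 = 4
z_5 = 5
w_5 = 2
h_5 = 2.5
x_6 = 1.5
y_6 = 1.5
z_6 = 3
h_6 = 5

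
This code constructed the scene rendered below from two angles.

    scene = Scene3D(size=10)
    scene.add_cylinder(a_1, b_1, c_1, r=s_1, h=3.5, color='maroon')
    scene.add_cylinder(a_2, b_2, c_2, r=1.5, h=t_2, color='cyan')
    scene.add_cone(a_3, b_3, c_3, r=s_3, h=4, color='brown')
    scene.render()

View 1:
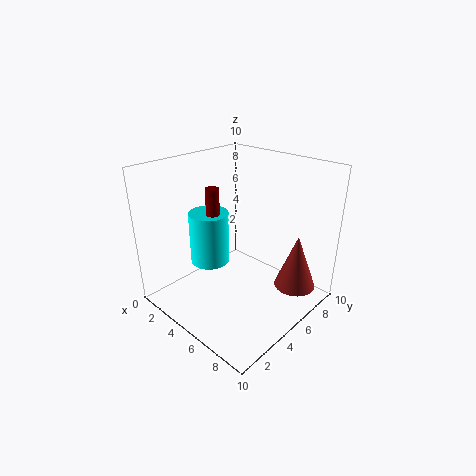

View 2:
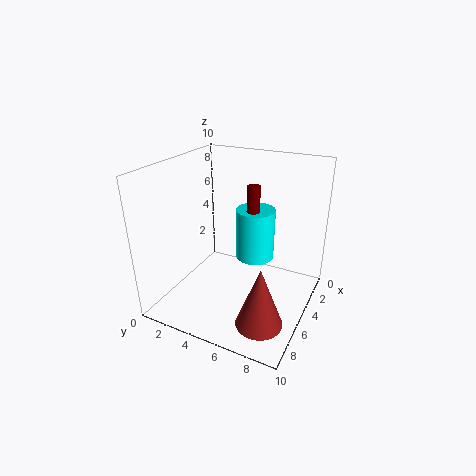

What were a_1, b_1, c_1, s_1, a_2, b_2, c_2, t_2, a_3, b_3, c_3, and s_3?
a_1 = 2.5; b_1 = 5; c_1 = 4.5; s_1 = 0.5; a_2 = 2; b_2 = 5; c_2 = 2; t_2 = 4; a_3 = 8; b_3 = 8; c_3 = 1; s_3 = 1.5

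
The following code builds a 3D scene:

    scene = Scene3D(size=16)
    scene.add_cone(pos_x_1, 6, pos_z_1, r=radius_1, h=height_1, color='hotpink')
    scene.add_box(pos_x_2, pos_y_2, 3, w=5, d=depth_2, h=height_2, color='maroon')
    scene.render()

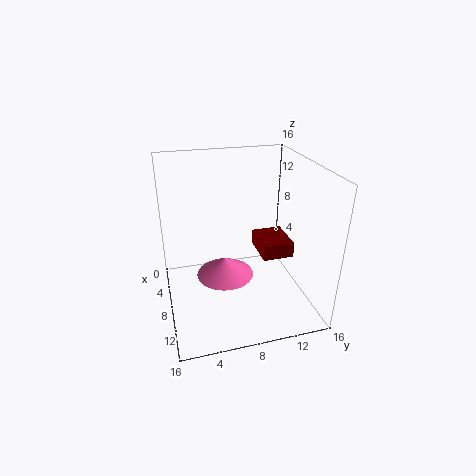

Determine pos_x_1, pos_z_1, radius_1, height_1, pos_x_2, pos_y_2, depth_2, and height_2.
pos_x_1 = 10; pos_z_1 = 5; radius_1 = 3; height_1 = 2; pos_x_2 = 1; pos_y_2 = 12; depth_2 = 4; height_2 = 2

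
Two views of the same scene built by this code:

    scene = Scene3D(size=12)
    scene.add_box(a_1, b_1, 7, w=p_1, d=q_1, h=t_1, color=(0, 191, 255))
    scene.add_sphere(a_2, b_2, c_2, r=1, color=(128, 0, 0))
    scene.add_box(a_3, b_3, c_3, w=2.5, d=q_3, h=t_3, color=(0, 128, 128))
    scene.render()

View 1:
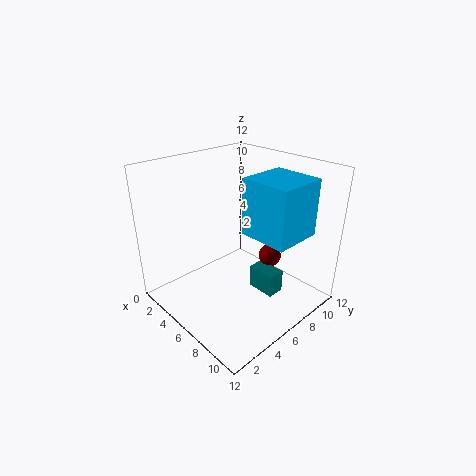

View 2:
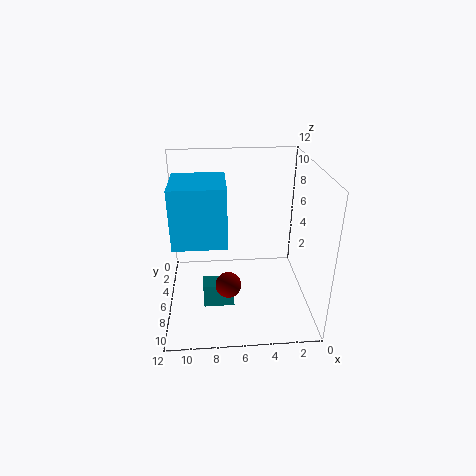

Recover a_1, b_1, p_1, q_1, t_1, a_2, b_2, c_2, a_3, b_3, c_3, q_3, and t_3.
a_1 = 7
b_1 = 5.5
p_1 = 4
q_1 = 4
t_1 = 4.5
a_2 = 7
b_2 = 9
c_2 = 3.5
a_3 = 6.5
b_3 = 7
c_3 = 1
q_3 = 1.5
t_3 = 2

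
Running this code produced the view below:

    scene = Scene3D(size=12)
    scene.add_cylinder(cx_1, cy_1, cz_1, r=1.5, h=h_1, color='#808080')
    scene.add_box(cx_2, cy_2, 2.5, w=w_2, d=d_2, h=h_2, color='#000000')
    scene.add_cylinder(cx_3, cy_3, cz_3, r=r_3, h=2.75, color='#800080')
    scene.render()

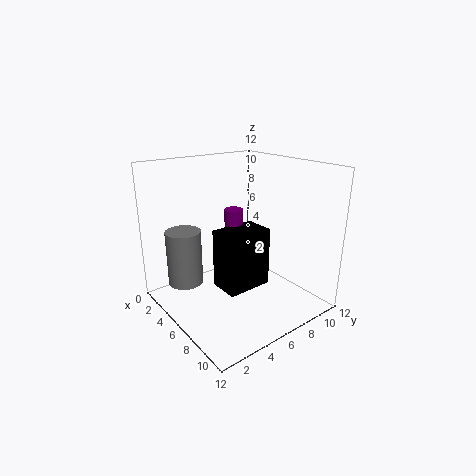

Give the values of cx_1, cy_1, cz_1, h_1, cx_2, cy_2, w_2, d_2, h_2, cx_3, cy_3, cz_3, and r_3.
cx_1 = 3; cy_1 = 2.5; cz_1 = 1.75; h_1 = 4.75; cx_2 = 6; cy_2 = 3.5; w_2 = 2.5; d_2 = 3.75; h_2 = 4.75; cx_3 = 5.75; cy_3 = 5.75; cz_3 = 5.75; r_3 = 0.75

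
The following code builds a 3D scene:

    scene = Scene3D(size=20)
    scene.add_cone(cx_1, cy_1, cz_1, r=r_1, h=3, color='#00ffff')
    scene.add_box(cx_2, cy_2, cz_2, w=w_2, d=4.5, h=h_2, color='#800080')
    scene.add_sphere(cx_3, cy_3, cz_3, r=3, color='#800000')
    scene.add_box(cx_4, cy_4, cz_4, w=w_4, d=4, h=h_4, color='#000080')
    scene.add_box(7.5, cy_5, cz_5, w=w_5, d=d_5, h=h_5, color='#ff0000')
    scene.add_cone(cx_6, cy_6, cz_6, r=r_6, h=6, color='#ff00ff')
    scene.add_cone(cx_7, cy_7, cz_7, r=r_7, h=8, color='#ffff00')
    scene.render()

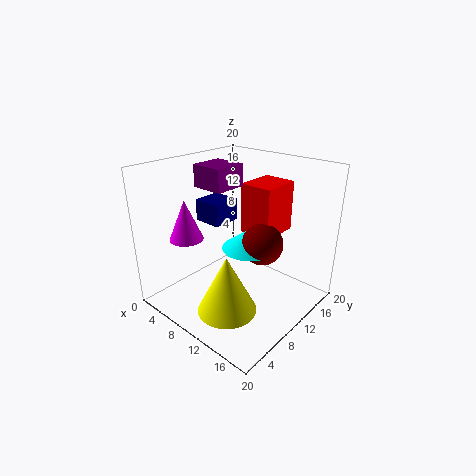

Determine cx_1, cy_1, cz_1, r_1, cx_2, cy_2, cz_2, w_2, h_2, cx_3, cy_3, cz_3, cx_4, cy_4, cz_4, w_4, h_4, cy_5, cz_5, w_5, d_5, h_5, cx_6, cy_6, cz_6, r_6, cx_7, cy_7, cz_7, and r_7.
cx_1 = 10; cy_1 = 12.5; cz_1 = 7.5; r_1 = 4; cx_2 = 5; cy_2 = 7; cz_2 = 17; w_2 = 4.5; h_2 = 3; cx_3 = 12; cy_3 = 13; cz_3 = 8.5; cx_4 = 4.5; cy_4 = 7.5; cz_4 = 12; w_4 = 4; h_4 = 3; cy_5 = 13.5; cz_5 = 9; w_5 = 5; d_5 = 6; h_5 = 7.5; cx_6 = 2.5; cy_6 = 7; cz_6 = 8.5; r_6 = 2.5; cx_7 = 12; cy_7 = 5.5; cz_7 = 1.5; r_7 = 4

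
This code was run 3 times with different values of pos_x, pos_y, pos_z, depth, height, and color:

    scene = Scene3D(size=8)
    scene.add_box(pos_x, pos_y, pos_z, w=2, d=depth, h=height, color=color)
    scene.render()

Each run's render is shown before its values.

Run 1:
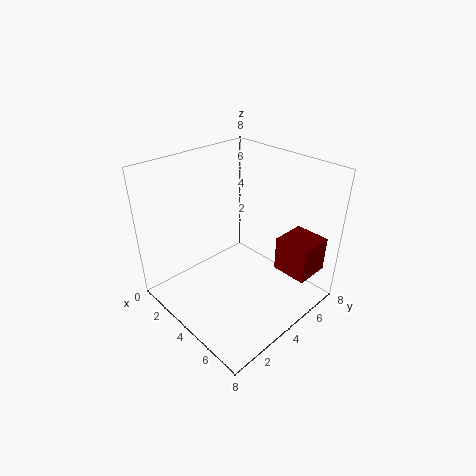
pos_x = 5.5; pos_y = 5.5; pos_z = 2; depth = 2; height = 2; color = 'maroon'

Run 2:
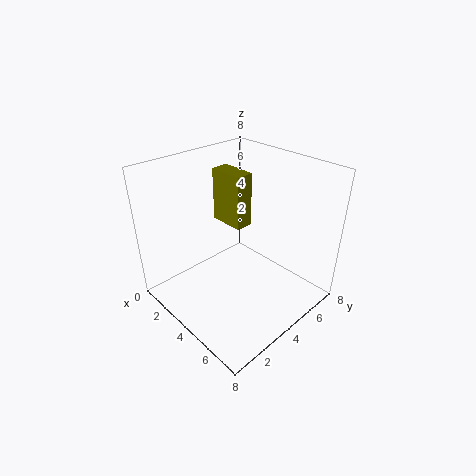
pos_x = 2; pos_y = 4; pos_z = 4.5; depth = 1; height = 3; color = 'olive'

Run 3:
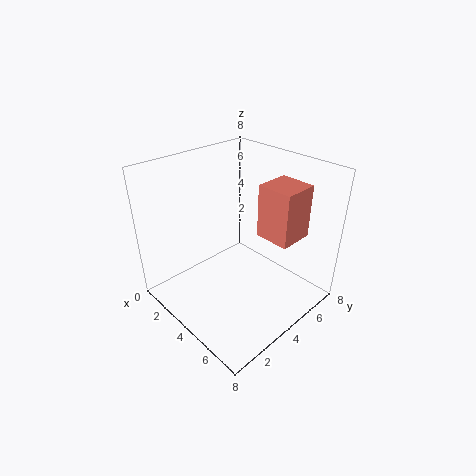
pos_x = 4.5; pos_y = 5; pos_z = 4; depth = 2; height = 3; color = 'salmon'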